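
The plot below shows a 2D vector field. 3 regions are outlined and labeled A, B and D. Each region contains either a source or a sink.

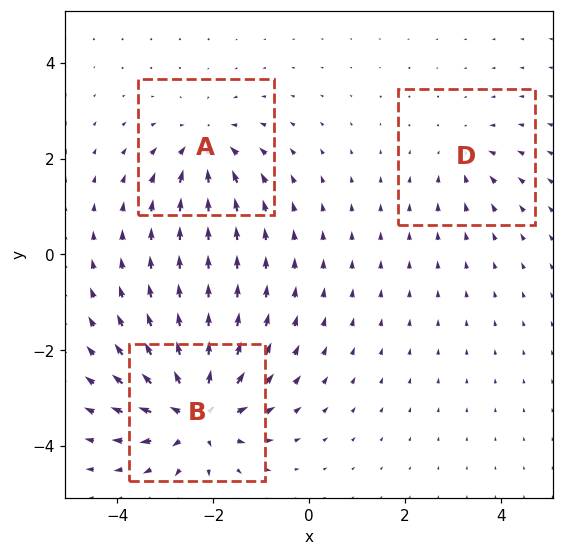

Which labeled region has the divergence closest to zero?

D

Divergence at each region's feature centre — A: about -4, B: about +6, D: about -2. Region D is closest to zero.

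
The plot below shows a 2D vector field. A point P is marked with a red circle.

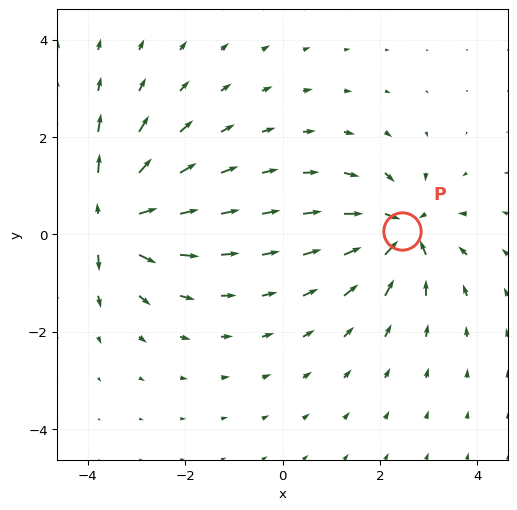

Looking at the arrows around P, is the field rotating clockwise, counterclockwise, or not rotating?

Near P at (2.5, 0.1) the arrows show no circulation. The curl there is ≈0.

not rotating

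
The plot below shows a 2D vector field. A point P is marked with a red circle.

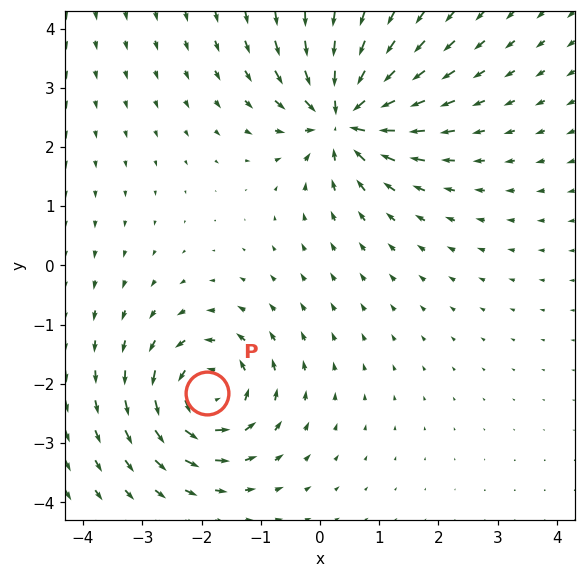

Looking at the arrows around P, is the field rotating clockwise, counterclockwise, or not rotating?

counterclockwise

Near P at (-1.9, -2.2) the arrows circulate counterclockwise. The curl (z-component) there is about +6; positive curl means counterclockwise rotation.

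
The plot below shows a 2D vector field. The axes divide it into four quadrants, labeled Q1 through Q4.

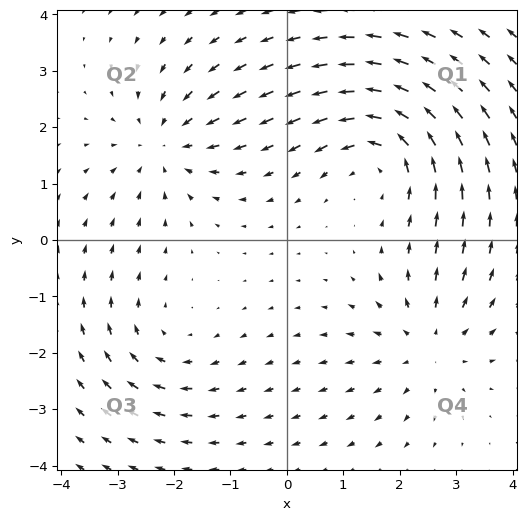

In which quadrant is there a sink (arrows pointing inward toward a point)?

Q2

The sink sits at approximately (-2.2, 1.7), which lies in quadrant Q2. The divergence there is about -3, negative as expected for a sink.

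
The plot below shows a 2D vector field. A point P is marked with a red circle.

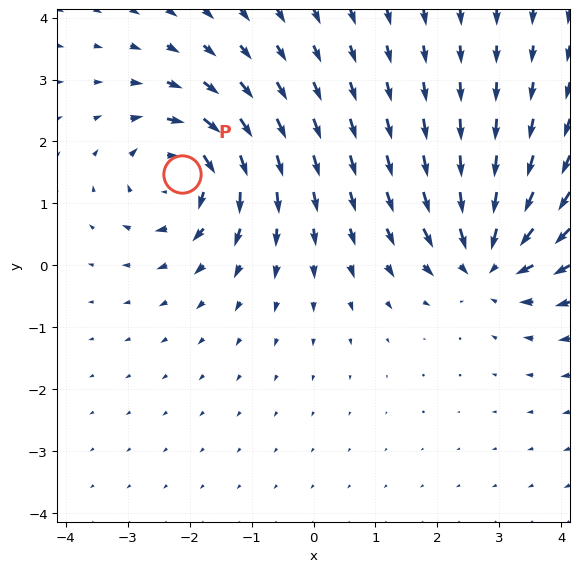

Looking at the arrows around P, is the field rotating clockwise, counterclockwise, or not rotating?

Near P at (-2.1, 1.5) the arrows circulate clockwise. The curl (z-component) there is about -6; negative curl means clockwise rotation.

clockwise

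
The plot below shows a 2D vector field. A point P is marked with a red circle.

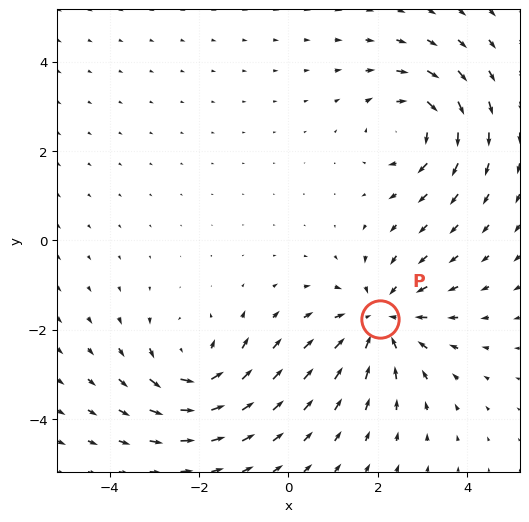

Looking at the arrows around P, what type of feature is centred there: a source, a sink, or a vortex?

At P (2.1, -1.8) the arrows converge inward. Divergence about -3, curl ≈0 — negative divergence with near-zero curl is a sink.

sink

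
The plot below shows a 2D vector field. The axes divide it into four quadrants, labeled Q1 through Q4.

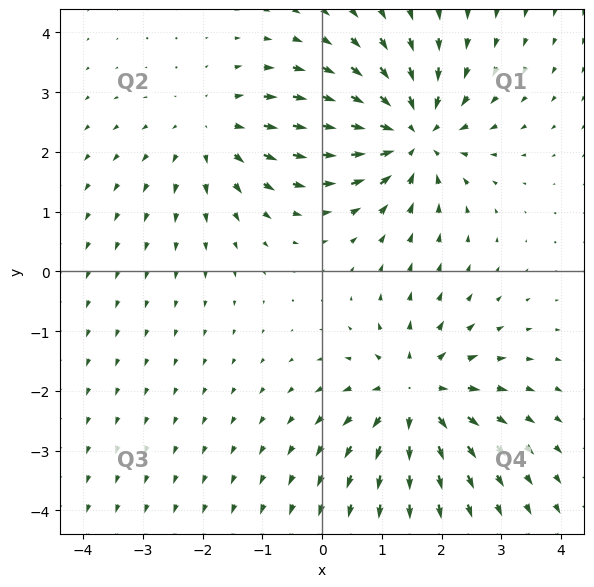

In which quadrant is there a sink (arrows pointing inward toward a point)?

Q1

The sink sits at approximately (1.5, 2.3), which lies in quadrant Q1. The divergence there is about -5, negative as expected for a sink.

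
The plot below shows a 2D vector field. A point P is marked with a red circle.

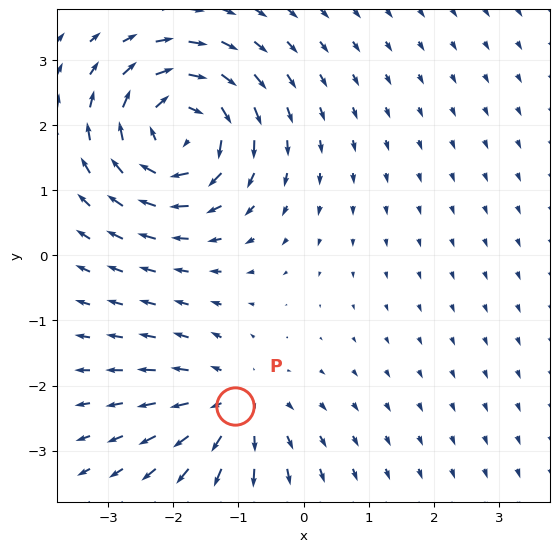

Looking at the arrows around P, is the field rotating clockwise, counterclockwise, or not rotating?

Near P at (-1.1, -2.3) the arrows show no circulation. The curl there is ≈0.

not rotating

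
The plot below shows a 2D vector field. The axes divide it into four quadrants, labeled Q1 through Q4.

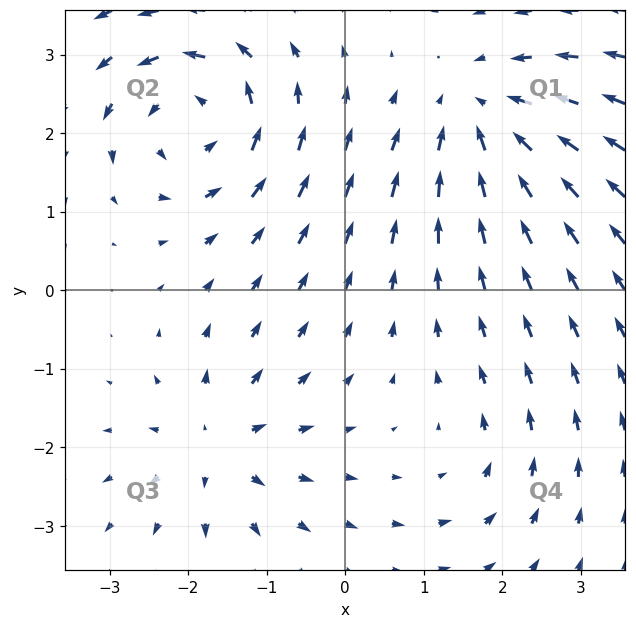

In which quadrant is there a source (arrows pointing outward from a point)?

Q3

The source sits at approximately (-1.6, -2.0), which lies in quadrant Q3. The divergence there is about +4, positive as expected for a source.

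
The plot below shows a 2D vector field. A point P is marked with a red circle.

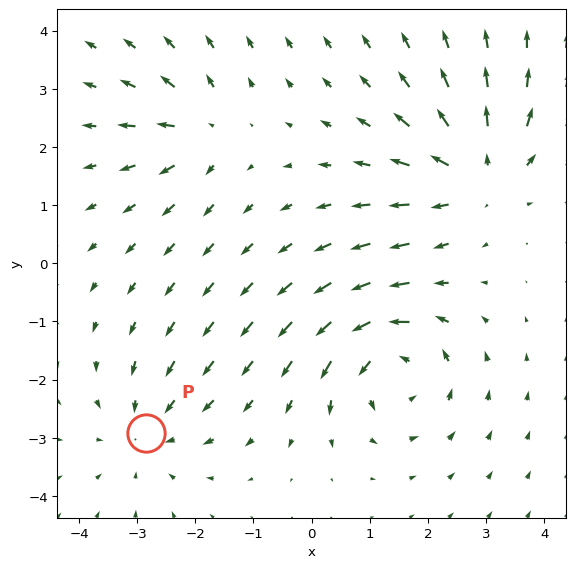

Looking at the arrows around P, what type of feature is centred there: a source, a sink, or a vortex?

sink

At P (-2.8, -2.9) the arrows converge inward. Divergence about -3, curl ≈0 — negative divergence with near-zero curl is a sink.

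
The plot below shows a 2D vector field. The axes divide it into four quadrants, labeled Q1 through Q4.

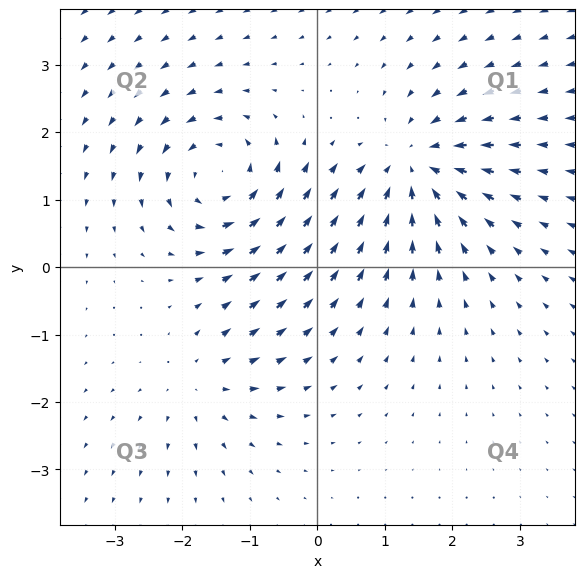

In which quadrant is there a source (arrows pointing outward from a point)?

Q3

The source sits at approximately (-1.7, -1.7), which lies in quadrant Q3. The divergence there is about +3, positive as expected for a source.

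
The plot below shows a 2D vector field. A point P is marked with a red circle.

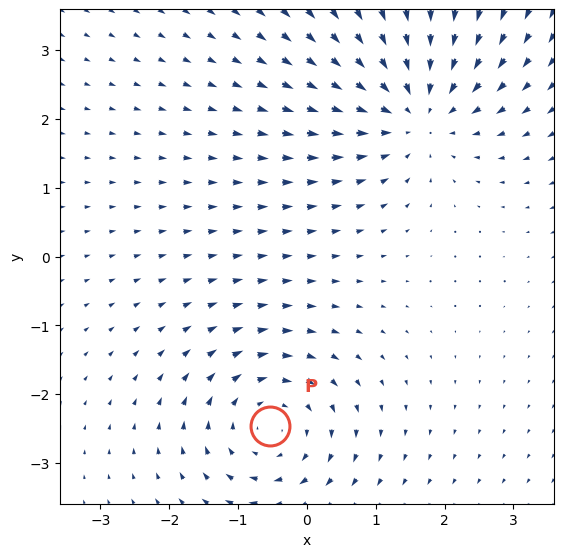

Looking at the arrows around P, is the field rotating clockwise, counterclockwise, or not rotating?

clockwise

Near P at (-0.5, -2.5) the arrows circulate clockwise. The curl (z-component) there is about -4; negative curl means clockwise rotation.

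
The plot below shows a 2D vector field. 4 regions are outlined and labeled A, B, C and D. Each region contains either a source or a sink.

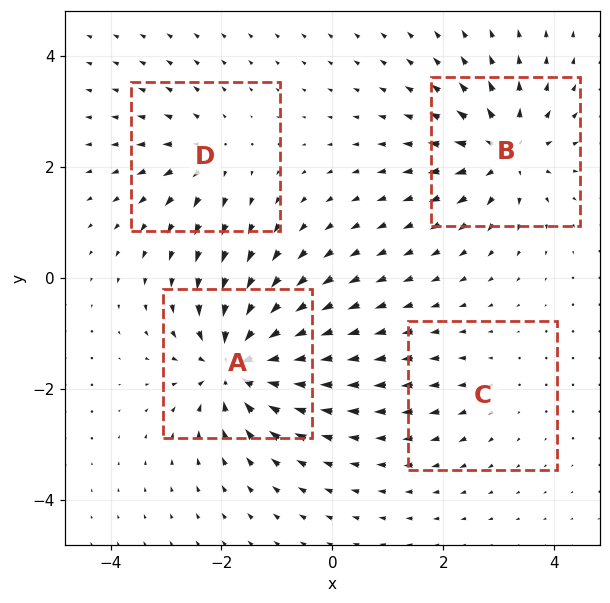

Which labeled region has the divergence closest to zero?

C

Divergence at each region's feature centre — A: about -9, B: about +7, C: about +2, D: about +4. Region C is closest to zero.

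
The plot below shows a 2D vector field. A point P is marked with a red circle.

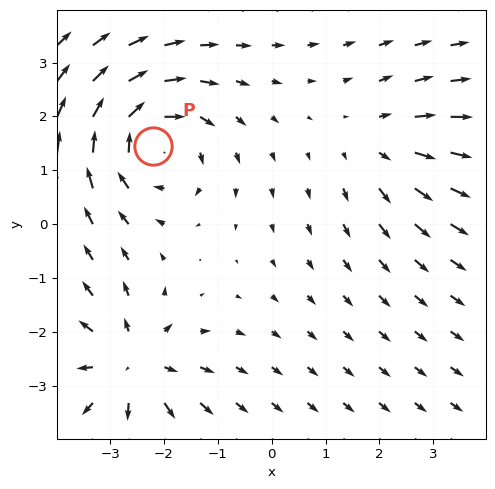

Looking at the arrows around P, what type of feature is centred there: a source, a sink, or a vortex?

vortex

At P (-2.2, 1.5) the arrows circulate clockwise. Divergence ≈0, curl about -5 — near-zero divergence with nonzero curl is a vortex.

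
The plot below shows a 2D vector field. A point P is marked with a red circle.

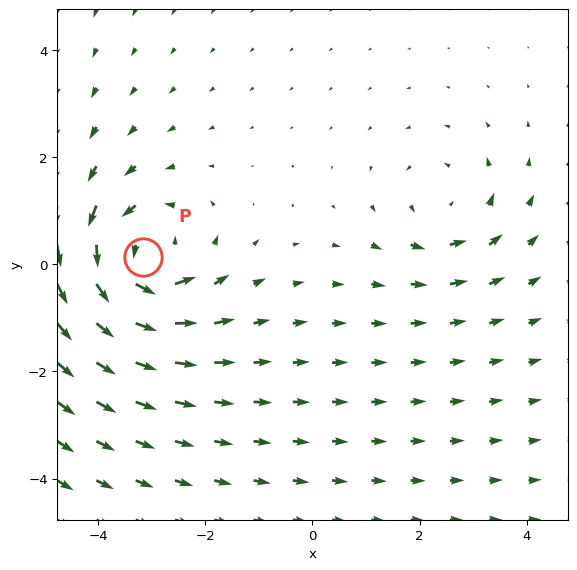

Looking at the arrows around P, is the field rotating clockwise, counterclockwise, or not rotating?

Near P at (-3.2, 0.1) the arrows circulate counterclockwise. The curl (z-component) there is about +5; positive curl means counterclockwise rotation.

counterclockwise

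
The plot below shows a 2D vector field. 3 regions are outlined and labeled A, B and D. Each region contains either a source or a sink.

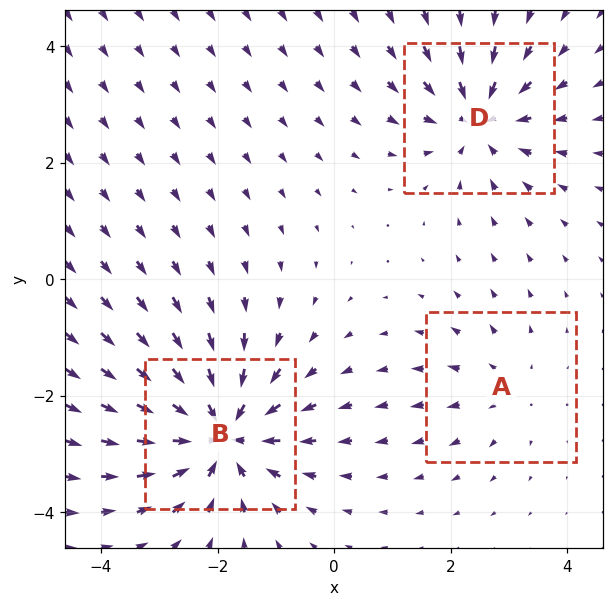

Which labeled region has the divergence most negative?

Divergence at each region's feature centre — A: about +2, B: about -5, D: about -4. Region B is most negative.

B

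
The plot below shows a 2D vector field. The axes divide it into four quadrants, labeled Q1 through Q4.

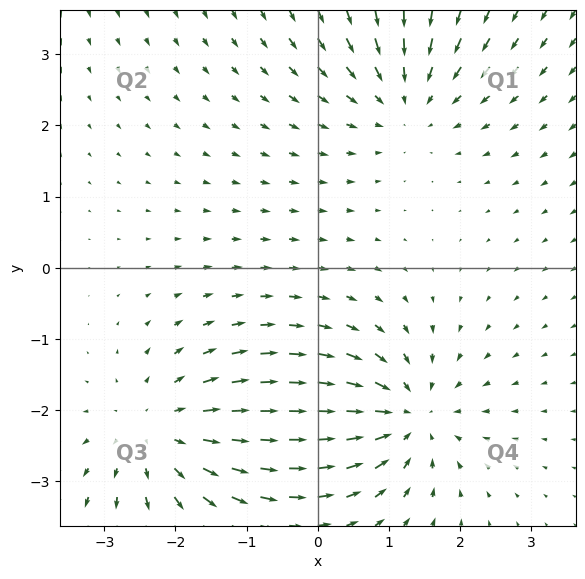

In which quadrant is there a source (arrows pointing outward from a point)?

Q3

The source sits at approximately (-2.2, -2.3), which lies in quadrant Q3. The divergence there is about +4, positive as expected for a source.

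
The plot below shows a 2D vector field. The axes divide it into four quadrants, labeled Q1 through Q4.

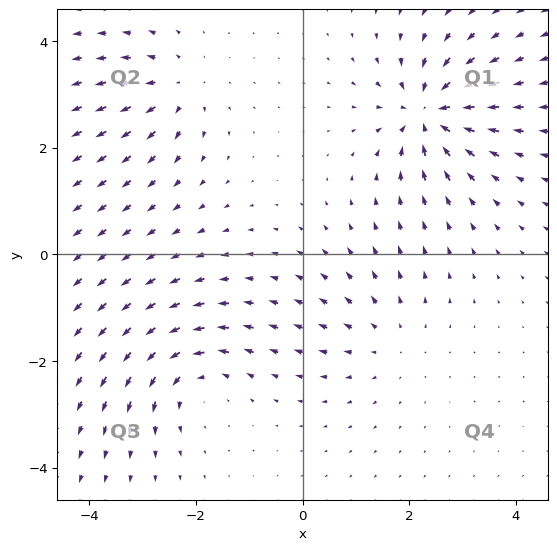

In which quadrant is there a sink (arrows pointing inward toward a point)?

Q1

The sink sits at approximately (2.4, 2.6), which lies in quadrant Q1. The divergence there is about -6, negative as expected for a sink.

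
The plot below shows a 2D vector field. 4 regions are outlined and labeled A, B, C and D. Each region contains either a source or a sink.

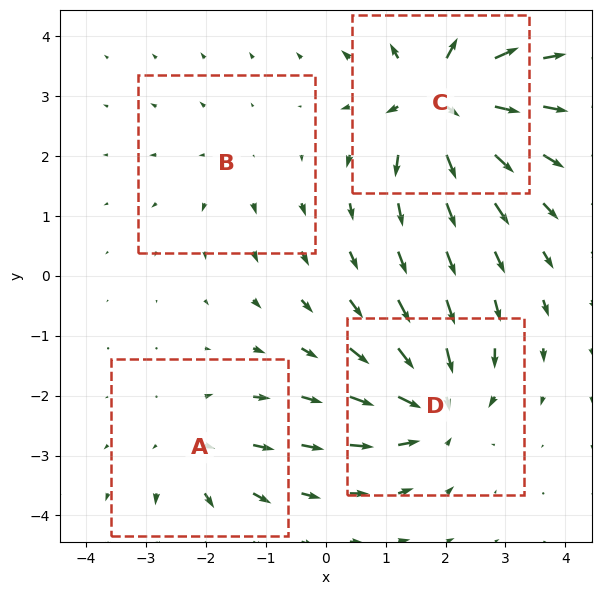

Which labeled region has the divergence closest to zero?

Divergence at each region's feature centre — A: about +4, B: about +2, C: about +8, D: about -6. Region B is closest to zero.

B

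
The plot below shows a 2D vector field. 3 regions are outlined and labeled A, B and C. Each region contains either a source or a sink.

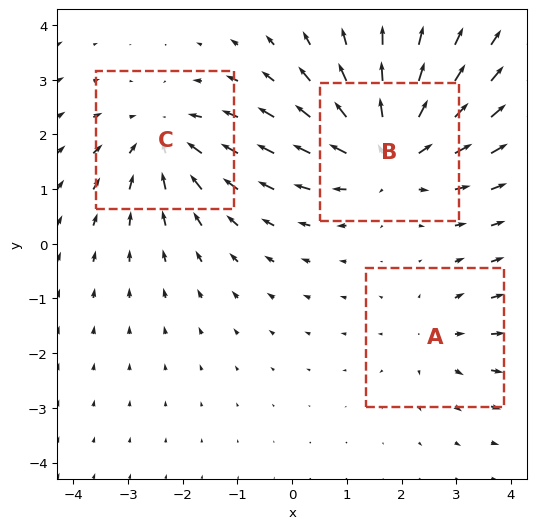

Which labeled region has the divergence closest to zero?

Divergence at each region's feature centre — A: about +2, B: about +4, C: about -3. Region A is closest to zero.

A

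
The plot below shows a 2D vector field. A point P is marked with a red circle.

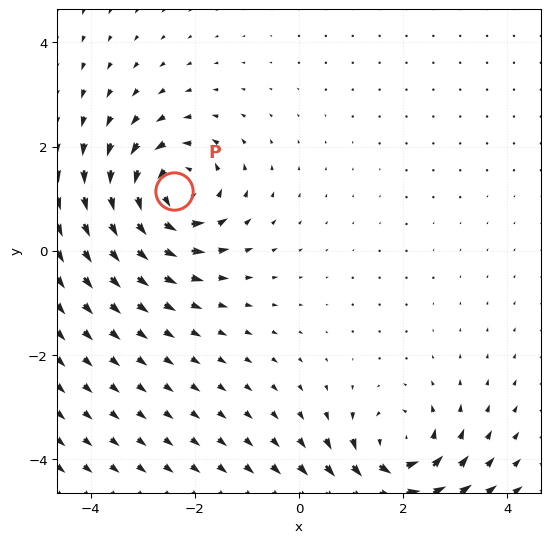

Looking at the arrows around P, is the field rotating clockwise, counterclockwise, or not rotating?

Near P at (-2.4, 1.1) the arrows circulate counterclockwise. The curl (z-component) there is about +5; positive curl means counterclockwise rotation.

counterclockwise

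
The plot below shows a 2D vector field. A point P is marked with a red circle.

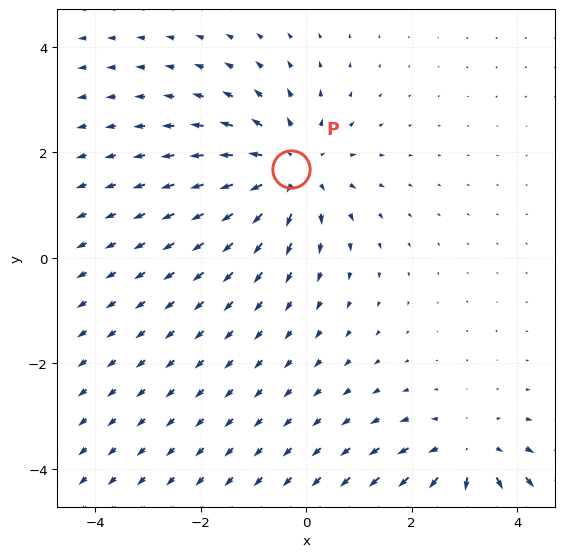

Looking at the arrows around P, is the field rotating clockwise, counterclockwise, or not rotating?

Near P at (-0.3, 1.7) the arrows show no circulation. The curl there is ≈0.

not rotating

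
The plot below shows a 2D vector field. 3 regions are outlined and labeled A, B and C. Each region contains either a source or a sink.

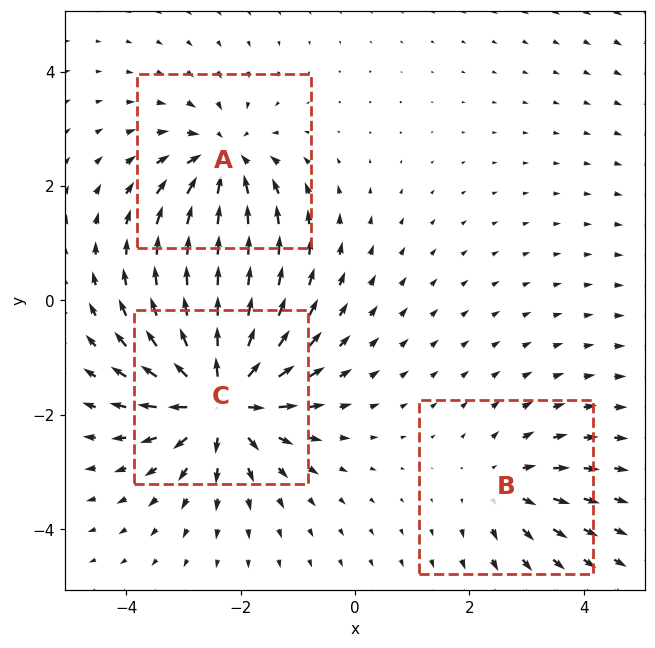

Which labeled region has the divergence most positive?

C

Divergence at each region's feature centre — A: about -4, B: about +2, C: about +6. Region C is most positive.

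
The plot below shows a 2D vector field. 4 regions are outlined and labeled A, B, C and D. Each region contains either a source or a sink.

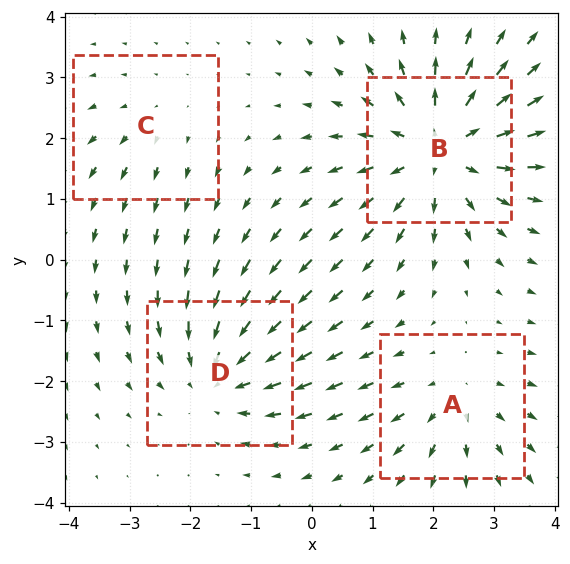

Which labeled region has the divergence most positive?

Divergence at each region's feature centre — A: about +3, B: about +6, C: about +2, D: about -4. Region B is most positive.

B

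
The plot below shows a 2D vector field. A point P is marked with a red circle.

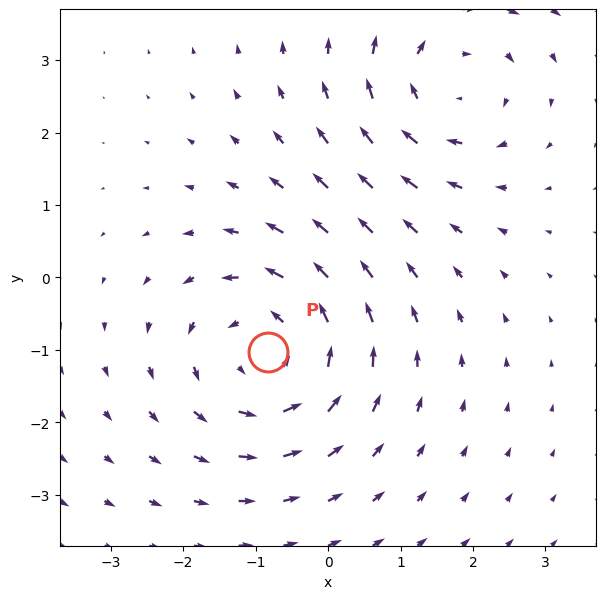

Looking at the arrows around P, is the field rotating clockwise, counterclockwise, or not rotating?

counterclockwise

Near P at (-0.8, -1.0) the arrows circulate counterclockwise. The curl (z-component) there is about +3; positive curl means counterclockwise rotation.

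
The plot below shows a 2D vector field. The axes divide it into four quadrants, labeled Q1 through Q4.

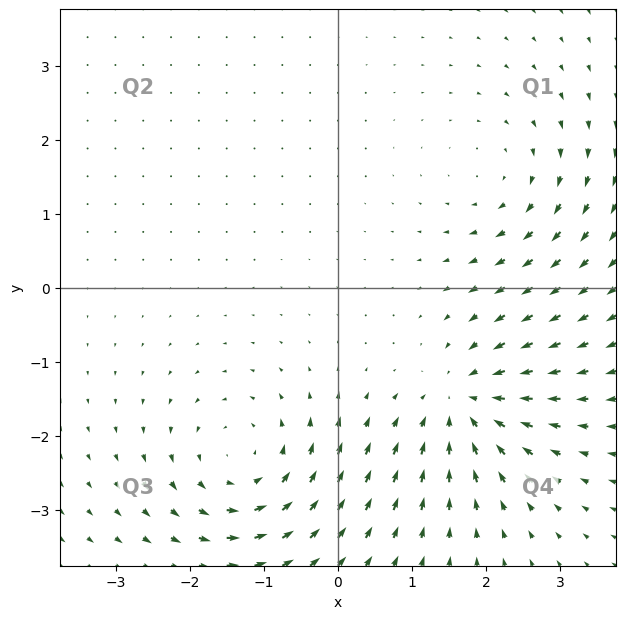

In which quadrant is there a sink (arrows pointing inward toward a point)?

Q4

The sink sits at approximately (1.7, -1.6), which lies in quadrant Q4. The divergence there is about -6, negative as expected for a sink.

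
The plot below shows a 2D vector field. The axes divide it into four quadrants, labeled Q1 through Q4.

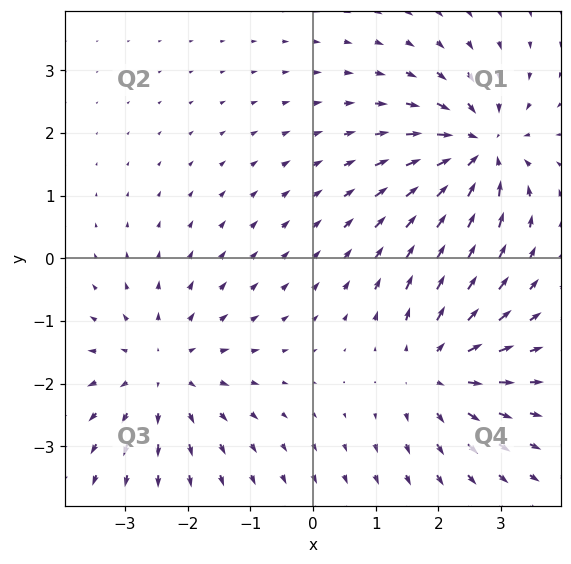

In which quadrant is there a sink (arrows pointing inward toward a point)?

The sink sits at approximately (2.7, 1.7), which lies in quadrant Q1. The divergence there is about -6, negative as expected for a sink.

Q1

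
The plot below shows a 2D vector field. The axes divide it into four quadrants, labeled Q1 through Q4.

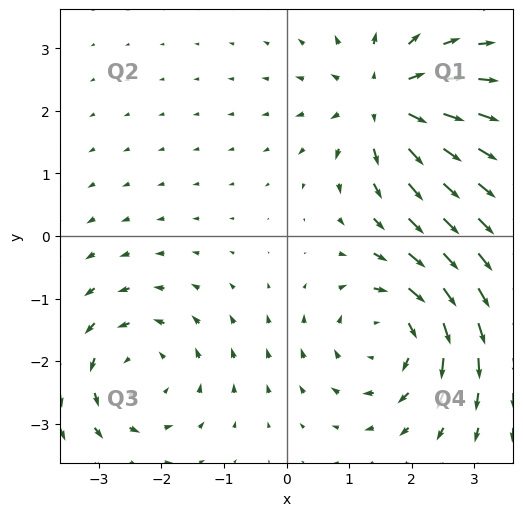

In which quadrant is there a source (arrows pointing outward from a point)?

The source sits at approximately (1.6, 2.1), which lies in quadrant Q1. The divergence there is about +5, positive as expected for a source.

Q1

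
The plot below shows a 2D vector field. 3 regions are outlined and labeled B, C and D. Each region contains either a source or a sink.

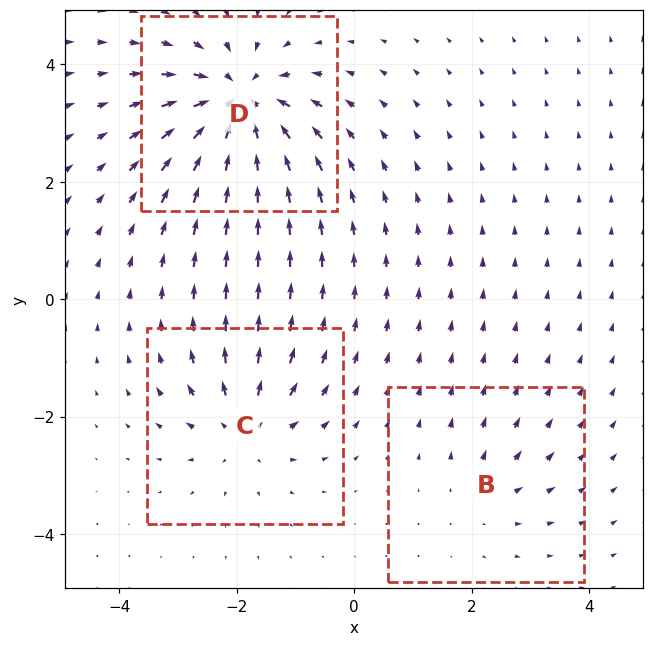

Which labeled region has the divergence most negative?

Divergence at each region's feature centre — B: about +2, C: about +4, D: about -6. Region D is most negative.

D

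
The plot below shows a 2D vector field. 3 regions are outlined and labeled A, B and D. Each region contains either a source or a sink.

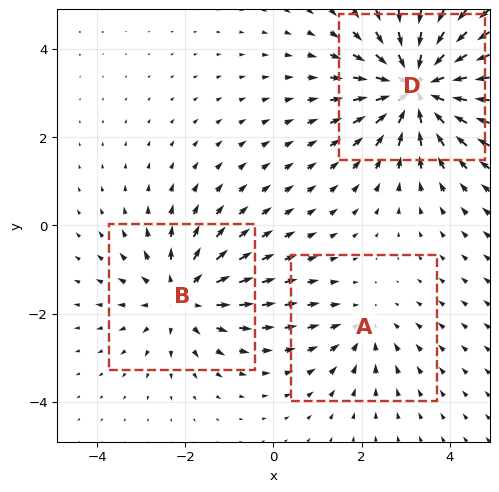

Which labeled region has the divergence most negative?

Divergence at each region's feature centre — A: about -2, B: about +3, D: about -5. Region D is most negative.

D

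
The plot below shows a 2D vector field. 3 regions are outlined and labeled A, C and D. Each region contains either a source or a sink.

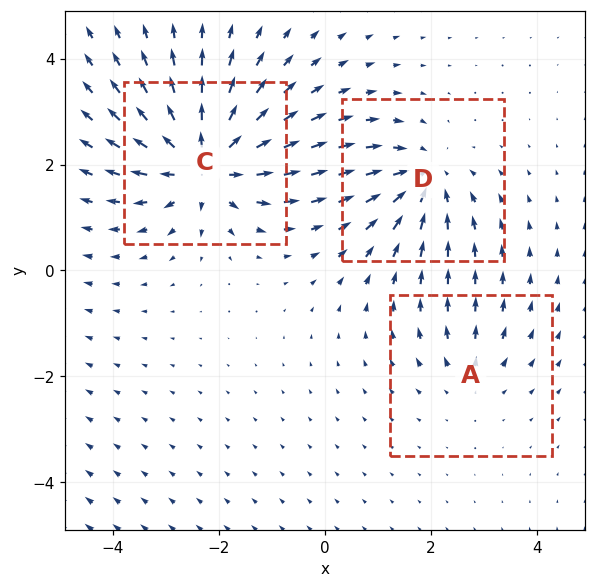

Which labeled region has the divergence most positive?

Divergence at each region's feature centre — A: about +2, C: about +6, D: about -4. Region C is most positive.

C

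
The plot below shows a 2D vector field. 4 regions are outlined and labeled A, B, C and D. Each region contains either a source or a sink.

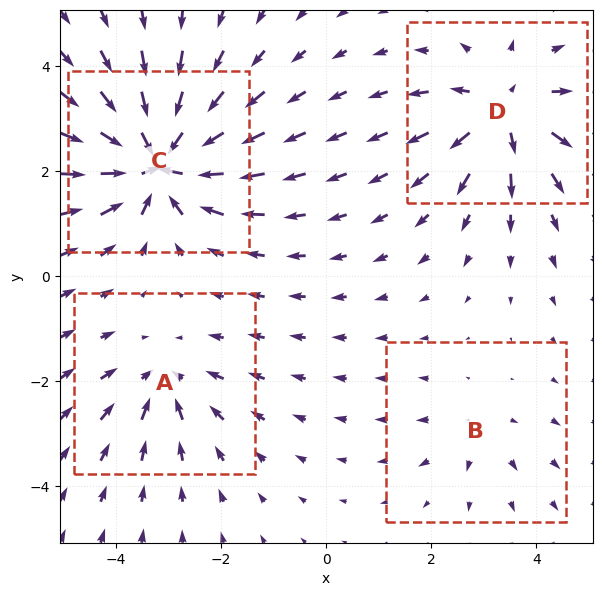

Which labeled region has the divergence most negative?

C

Divergence at each region's feature centre — A: about -4, B: about +2, C: about -9, D: about +6. Region C is most negative.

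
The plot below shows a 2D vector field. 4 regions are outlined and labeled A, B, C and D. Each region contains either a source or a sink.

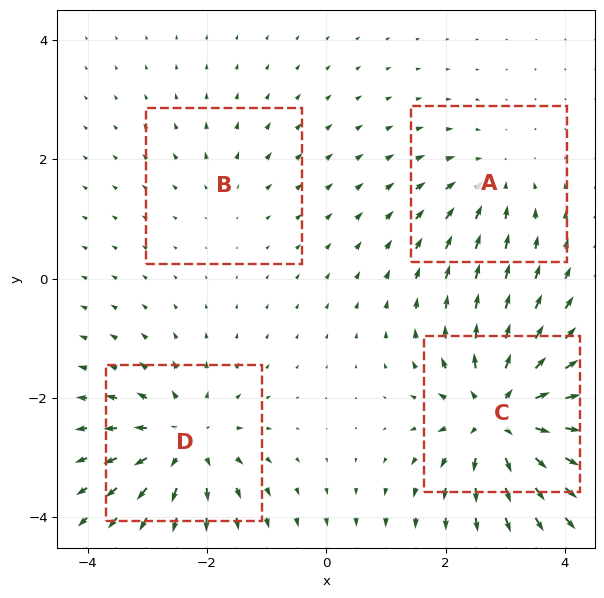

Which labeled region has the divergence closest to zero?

B

Divergence at each region's feature centre — A: about -4, B: about +2, C: about +8, D: about +6. Region B is closest to zero.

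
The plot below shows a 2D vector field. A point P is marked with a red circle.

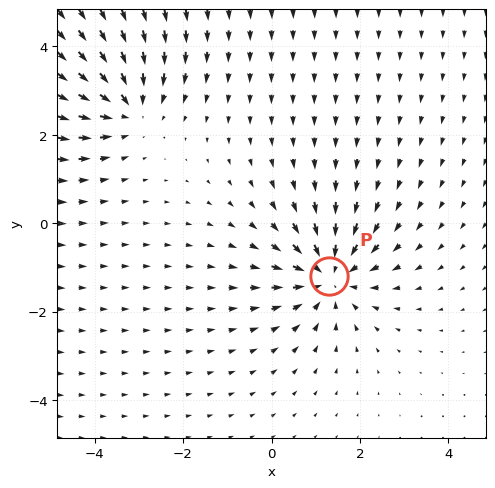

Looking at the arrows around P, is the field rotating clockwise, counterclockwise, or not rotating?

not rotating

Near P at (1.3, -1.2) the arrows show no circulation. The curl there is ≈0.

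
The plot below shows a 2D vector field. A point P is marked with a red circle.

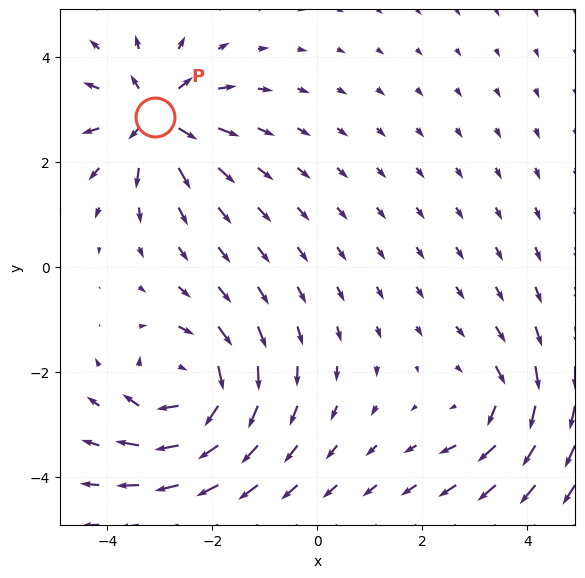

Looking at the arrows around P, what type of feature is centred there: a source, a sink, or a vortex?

At P (-3.1, 2.9) the arrows spread outward. Divergence about +5, curl ≈0 — positive divergence with near-zero curl is a source.

source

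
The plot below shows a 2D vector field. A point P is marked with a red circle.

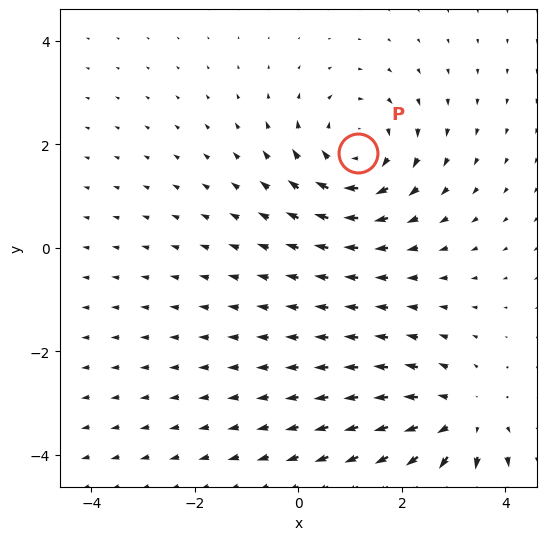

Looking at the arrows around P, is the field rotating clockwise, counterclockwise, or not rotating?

clockwise

Near P at (1.1, 1.8) the arrows circulate clockwise. The curl (z-component) there is about -4; negative curl means clockwise rotation.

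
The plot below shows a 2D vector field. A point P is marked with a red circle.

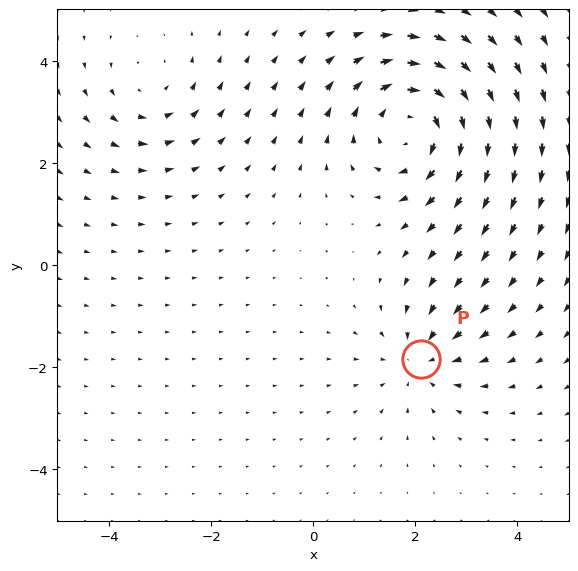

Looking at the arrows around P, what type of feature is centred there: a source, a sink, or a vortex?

At P (2.1, -1.8) the arrows converge inward. Divergence about -3, curl ≈0 — negative divergence with near-zero curl is a sink.

sink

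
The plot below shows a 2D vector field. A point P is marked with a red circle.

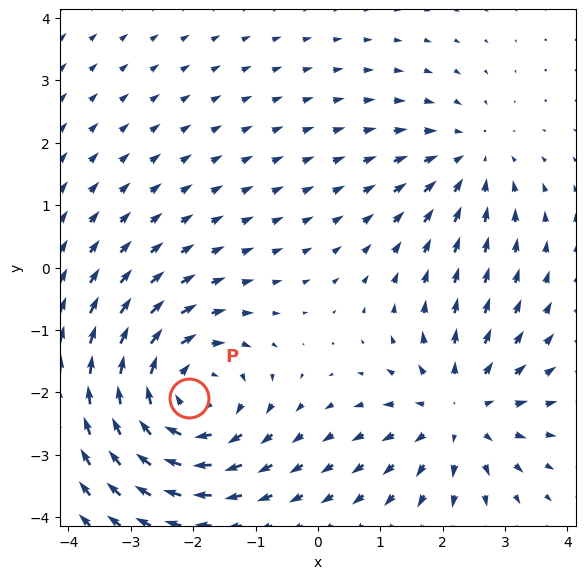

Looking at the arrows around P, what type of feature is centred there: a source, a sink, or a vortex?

vortex

At P (-2.1, -2.1) the arrows circulate clockwise. Divergence ≈0, curl about -4 — near-zero divergence with nonzero curl is a vortex.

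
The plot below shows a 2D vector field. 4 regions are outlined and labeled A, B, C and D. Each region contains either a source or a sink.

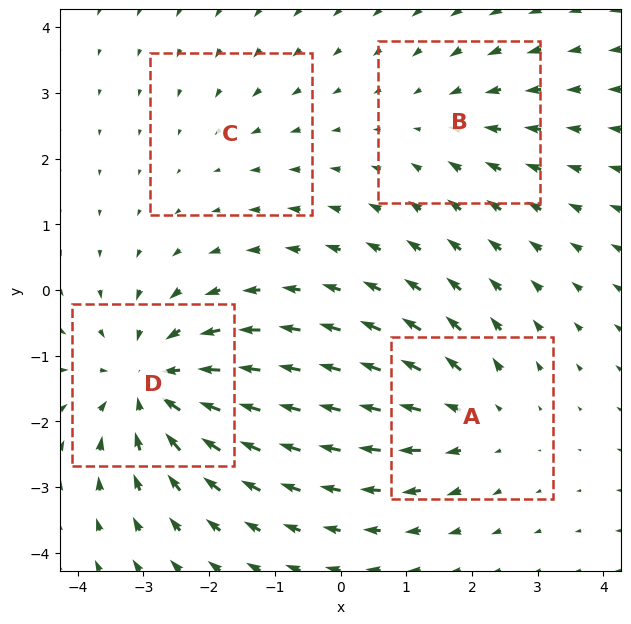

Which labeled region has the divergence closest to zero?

C

Divergence at each region's feature centre — A: about +4, B: about -3, C: about -2, D: about -6. Region C is closest to zero.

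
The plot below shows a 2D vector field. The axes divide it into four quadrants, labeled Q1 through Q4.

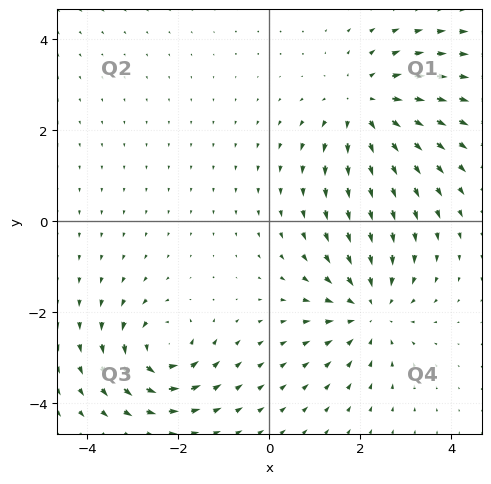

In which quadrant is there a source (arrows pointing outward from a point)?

Q1

The source sits at approximately (2.1, 2.5), which lies in quadrant Q1. The divergence there is about +4, positive as expected for a source.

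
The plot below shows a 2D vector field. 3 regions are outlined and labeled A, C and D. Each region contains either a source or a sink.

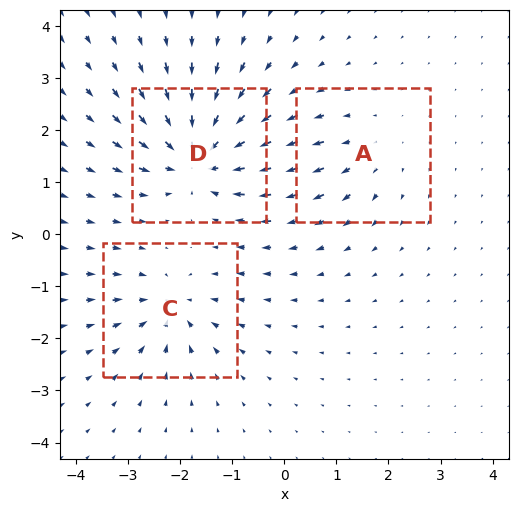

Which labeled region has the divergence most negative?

D

Divergence at each region's feature centre — A: about +2, C: about -4, D: about -6. Region D is most negative.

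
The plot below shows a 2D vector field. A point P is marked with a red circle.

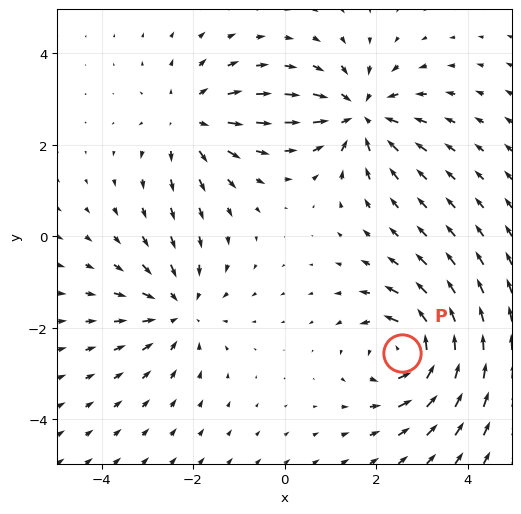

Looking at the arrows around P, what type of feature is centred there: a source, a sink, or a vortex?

At P (2.6, -2.6) the arrows circulate counterclockwise. Divergence ≈0, curl about +6 — near-zero divergence with nonzero curl is a vortex.

vortex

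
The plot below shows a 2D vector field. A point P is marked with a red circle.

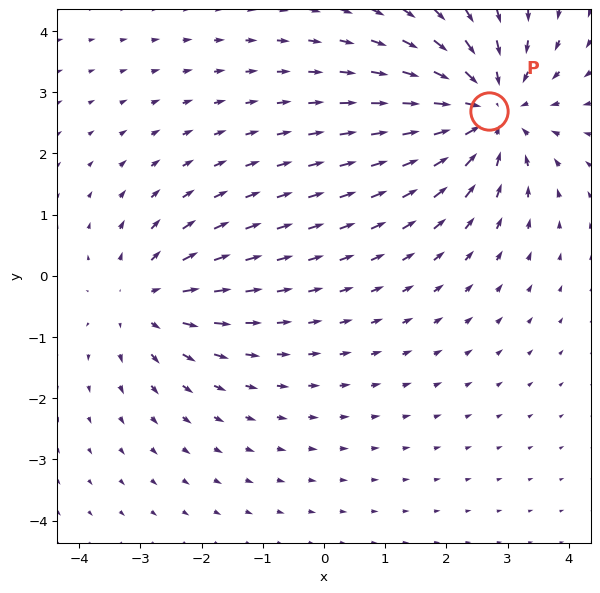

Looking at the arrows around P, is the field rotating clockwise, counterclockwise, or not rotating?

Near P at (2.7, 2.7) the arrows show no circulation. The curl there is ≈0.

not rotating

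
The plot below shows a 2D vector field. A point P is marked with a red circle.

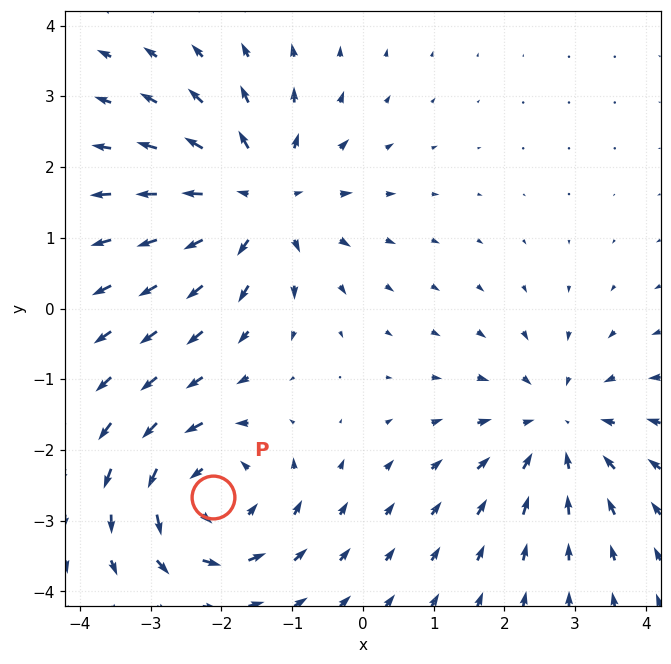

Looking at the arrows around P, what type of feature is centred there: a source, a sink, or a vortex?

At P (-2.1, -2.7) the arrows circulate counterclockwise. Divergence ≈0, curl about +5 — near-zero divergence with nonzero curl is a vortex.

vortex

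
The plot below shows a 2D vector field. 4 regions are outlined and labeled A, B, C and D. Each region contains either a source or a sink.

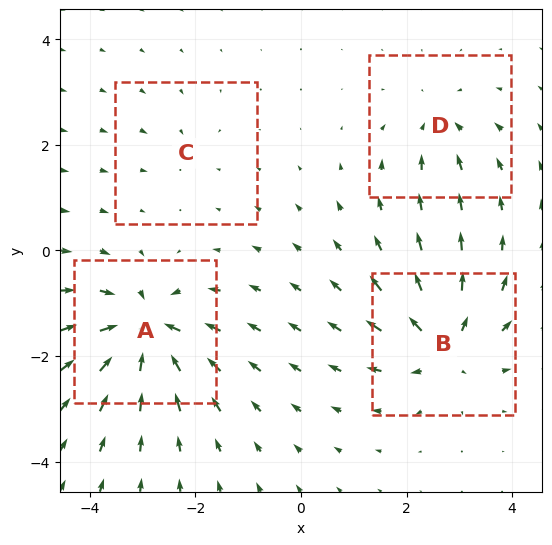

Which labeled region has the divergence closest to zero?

C

Divergence at each region's feature centre — A: about -8, B: about +7, C: about -2, D: about -4. Region C is closest to zero.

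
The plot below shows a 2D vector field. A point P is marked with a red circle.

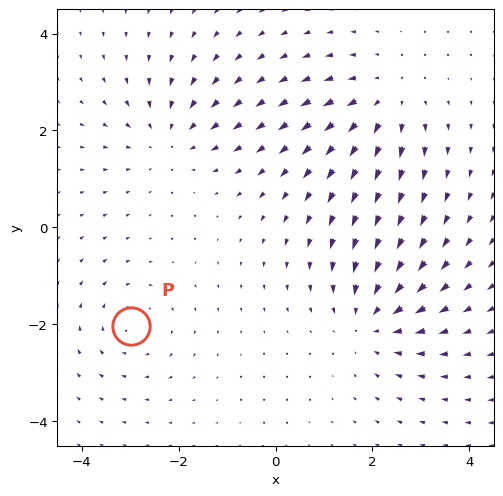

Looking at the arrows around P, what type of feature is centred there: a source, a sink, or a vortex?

At P (-3.0, -2.0) the arrows circulate clockwise. Divergence ≈0, curl about -3 — near-zero divergence with nonzero curl is a vortex.

vortex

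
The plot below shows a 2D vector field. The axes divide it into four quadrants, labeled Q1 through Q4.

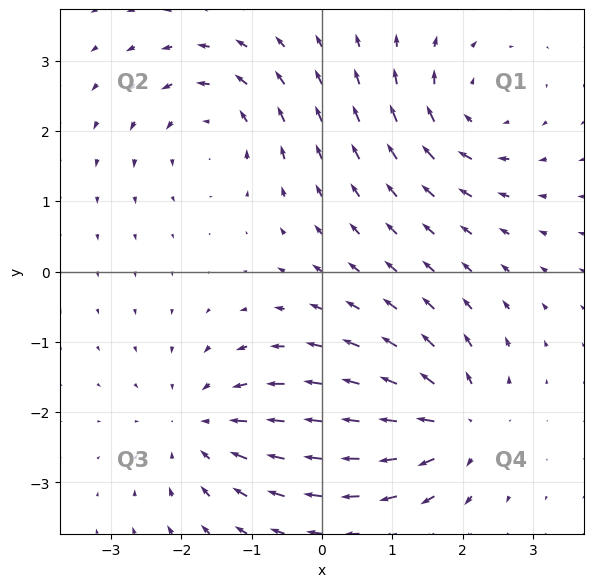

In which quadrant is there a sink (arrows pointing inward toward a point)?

The sink sits at approximately (-1.7, -2.2), which lies in quadrant Q3. The divergence there is about -4, negative as expected for a sink.

Q3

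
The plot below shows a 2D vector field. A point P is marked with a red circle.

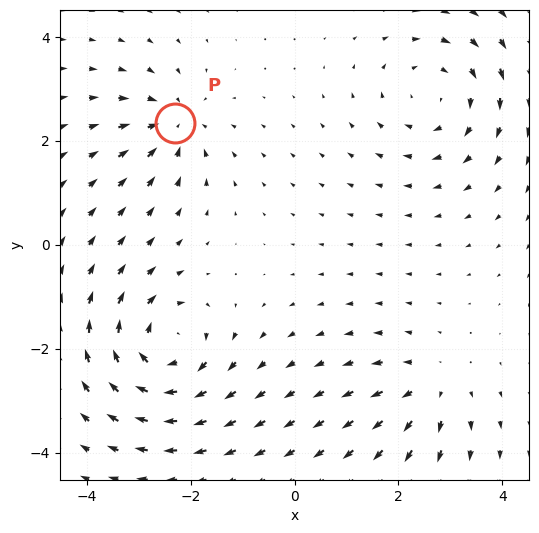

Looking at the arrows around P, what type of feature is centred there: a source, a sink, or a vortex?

sink

At P (-2.3, 2.3) the arrows converge inward. Divergence about -4, curl ≈0 — negative divergence with near-zero curl is a sink.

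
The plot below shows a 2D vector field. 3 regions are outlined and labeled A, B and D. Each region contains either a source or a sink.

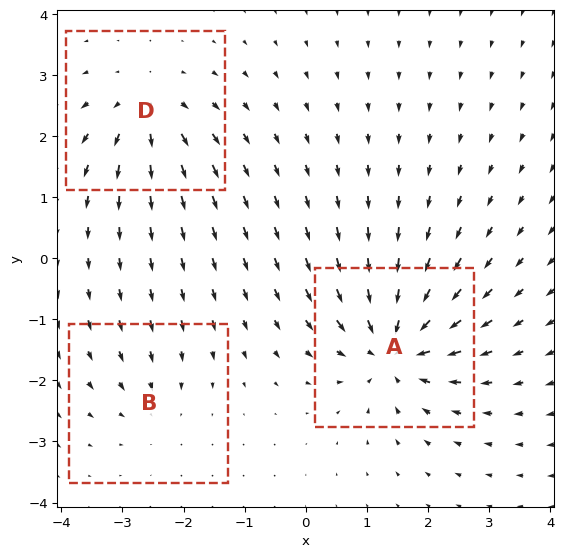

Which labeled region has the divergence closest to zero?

B

Divergence at each region's feature centre — A: about -6, B: about -2, D: about +4. Region B is closest to zero.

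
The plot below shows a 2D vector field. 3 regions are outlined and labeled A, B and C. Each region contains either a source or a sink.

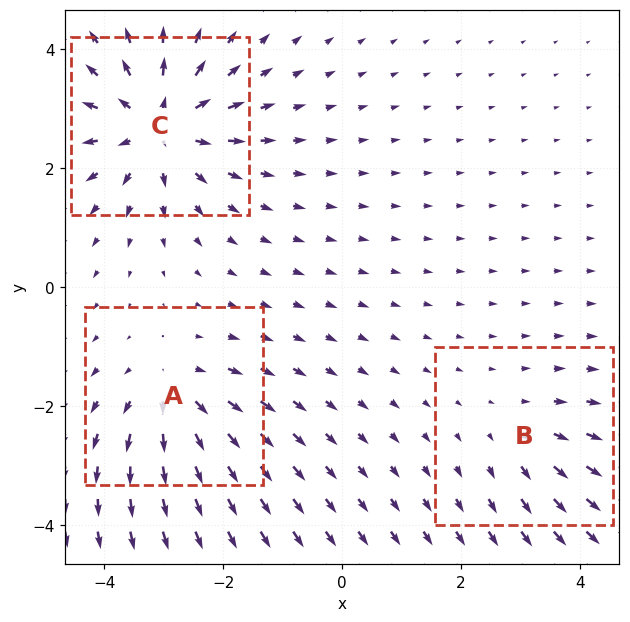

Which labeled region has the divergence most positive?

C

Divergence at each region's feature centre — A: about +4, B: about +2, C: about +6. Region C is most positive.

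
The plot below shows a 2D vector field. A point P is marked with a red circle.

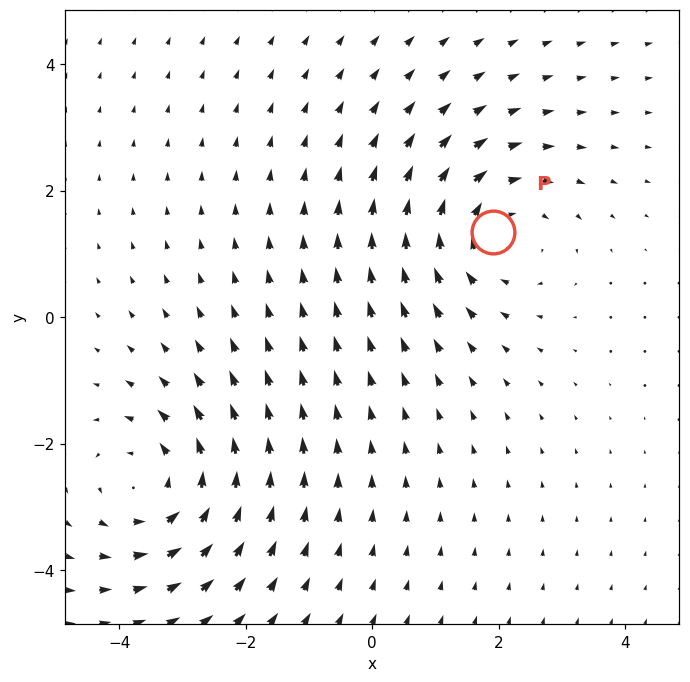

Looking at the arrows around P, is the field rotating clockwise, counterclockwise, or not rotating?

clockwise

Near P at (1.9, 1.3) the arrows circulate clockwise. The curl (z-component) there is about -3; negative curl means clockwise rotation.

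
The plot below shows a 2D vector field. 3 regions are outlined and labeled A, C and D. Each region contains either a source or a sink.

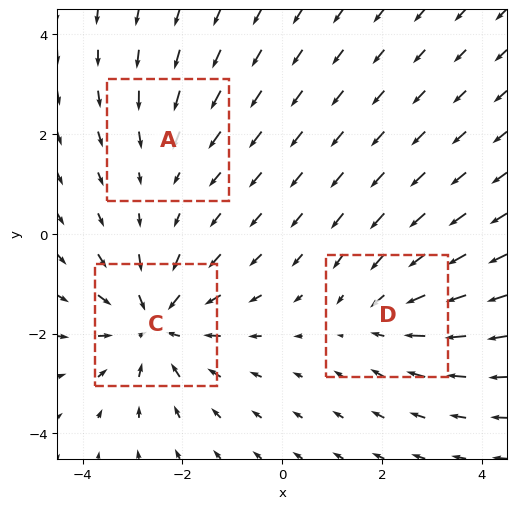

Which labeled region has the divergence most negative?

Divergence at each region's feature centre — A: about -2, C: about -5, D: about -3. Region C is most negative.

C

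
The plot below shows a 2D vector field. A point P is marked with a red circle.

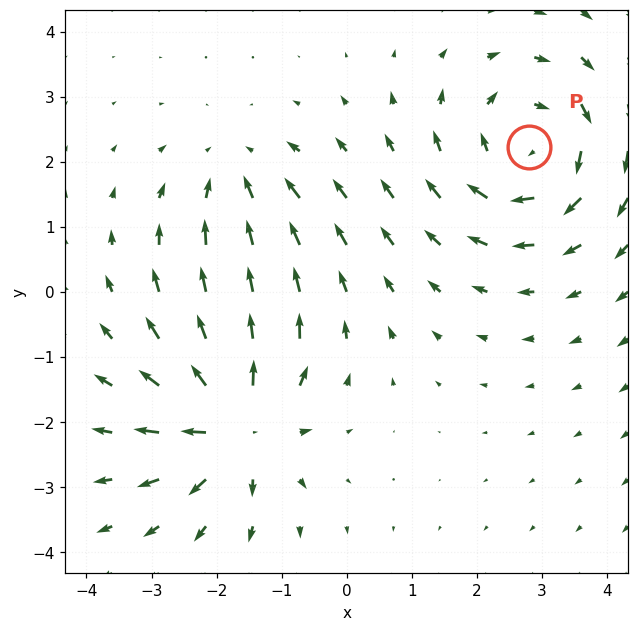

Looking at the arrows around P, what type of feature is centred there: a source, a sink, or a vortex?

At P (2.8, 2.2) the arrows circulate clockwise. Divergence ≈0, curl about -5 — near-zero divergence with nonzero curl is a vortex.

vortex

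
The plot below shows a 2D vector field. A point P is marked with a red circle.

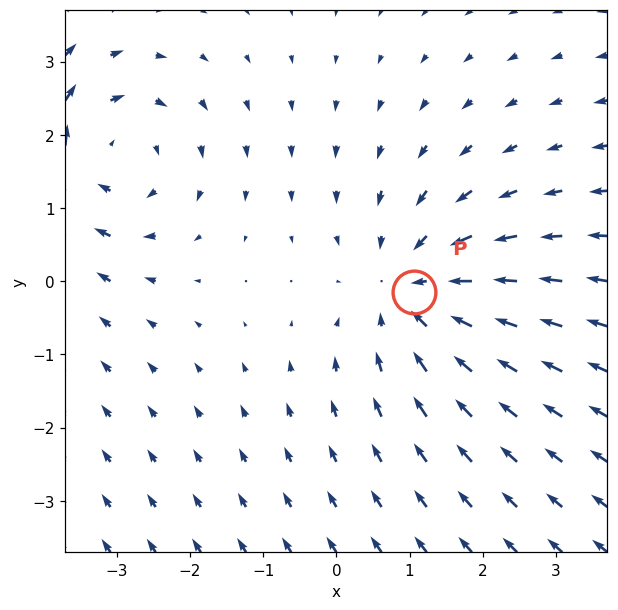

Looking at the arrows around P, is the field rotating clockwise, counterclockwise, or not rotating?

not rotating

Near P at (1.1, -0.1) the arrows show no circulation. The curl there is ≈0.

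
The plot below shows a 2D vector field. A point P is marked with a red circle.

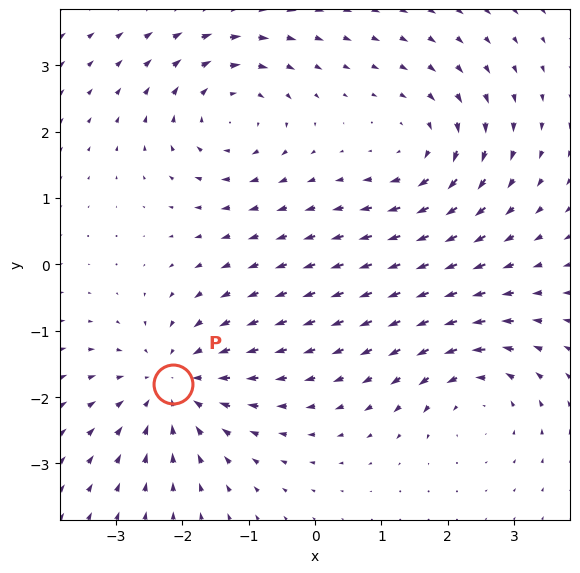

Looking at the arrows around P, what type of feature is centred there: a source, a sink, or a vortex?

sink

At P (-2.1, -1.8) the arrows converge inward. Divergence about -5, curl ≈0 — negative divergence with near-zero curl is a sink.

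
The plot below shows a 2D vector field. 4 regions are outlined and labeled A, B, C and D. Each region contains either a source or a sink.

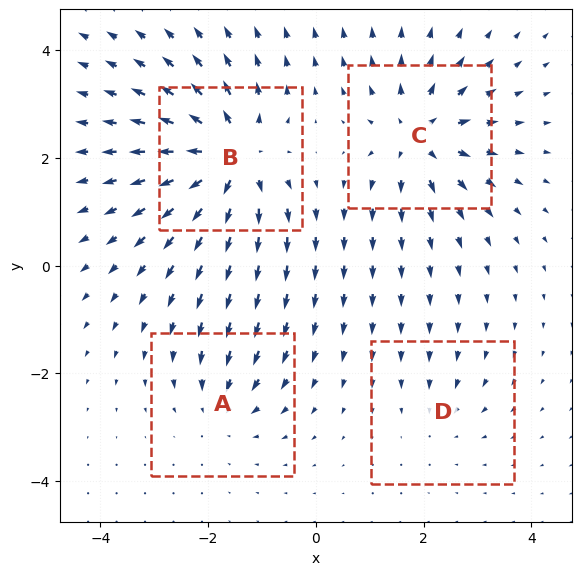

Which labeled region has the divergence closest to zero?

Divergence at each region's feature centre — A: about -4, B: about +8, C: about +6, D: about -2. Region D is closest to zero.

D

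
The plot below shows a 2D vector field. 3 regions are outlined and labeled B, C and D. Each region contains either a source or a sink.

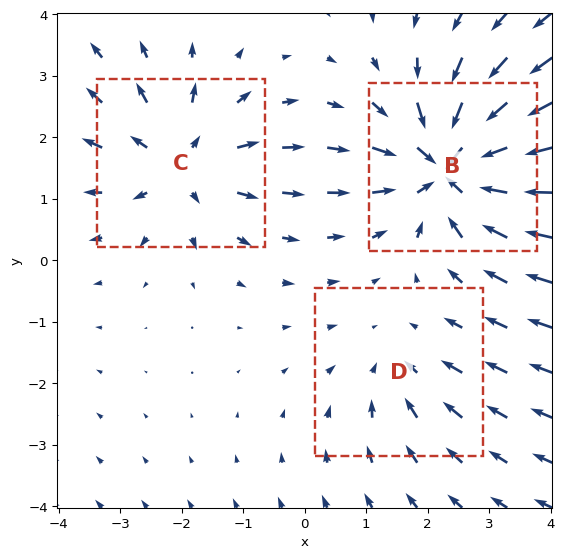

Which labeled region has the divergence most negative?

Divergence at each region's feature centre — B: about -5, C: about +4, D: about -2. Region B is most negative.

B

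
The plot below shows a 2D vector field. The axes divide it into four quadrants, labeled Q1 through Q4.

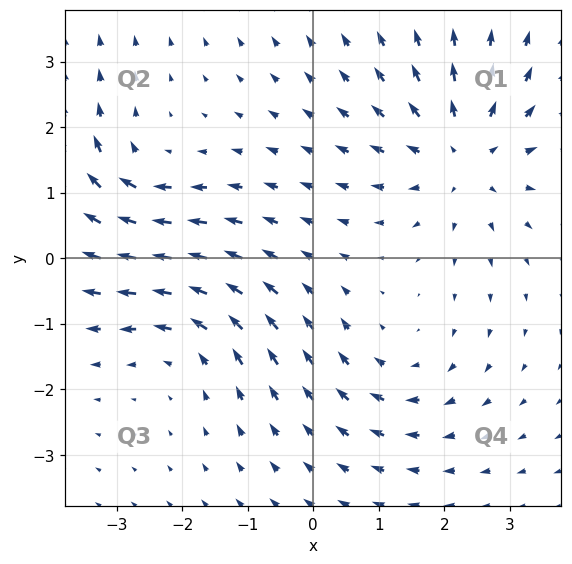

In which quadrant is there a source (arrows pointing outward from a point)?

Q1

The source sits at approximately (2.3, 1.6), which lies in quadrant Q1. The divergence there is about +4, positive as expected for a source.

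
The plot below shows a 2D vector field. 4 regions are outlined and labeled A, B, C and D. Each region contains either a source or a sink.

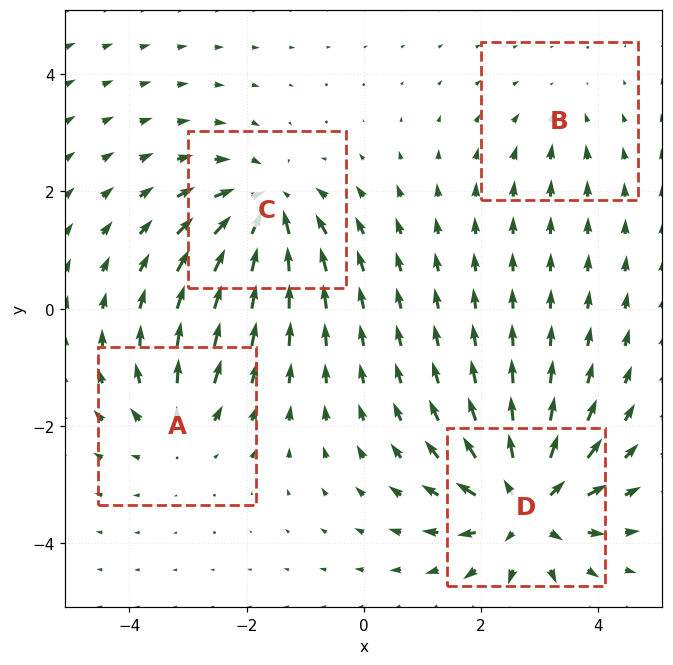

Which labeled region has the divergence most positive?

Divergence at each region's feature centre — A: about +4, B: about -2, C: about -6, D: about +7. Region D is most positive.

D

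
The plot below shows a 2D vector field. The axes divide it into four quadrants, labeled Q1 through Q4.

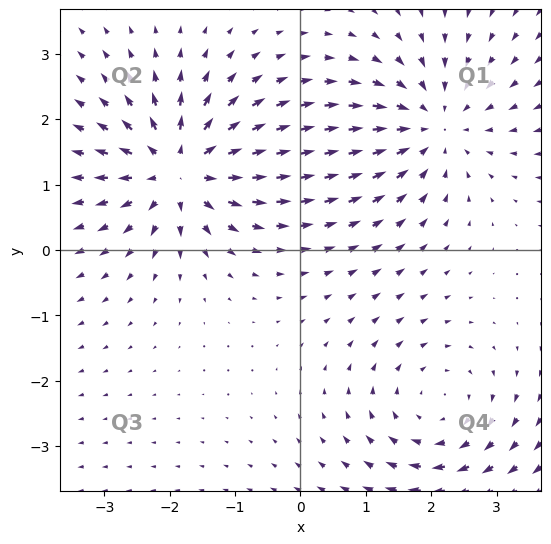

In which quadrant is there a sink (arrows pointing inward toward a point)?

The sink sits at approximately (2.0, 1.9), which lies in quadrant Q1. The divergence there is about -3, negative as expected for a sink.

Q1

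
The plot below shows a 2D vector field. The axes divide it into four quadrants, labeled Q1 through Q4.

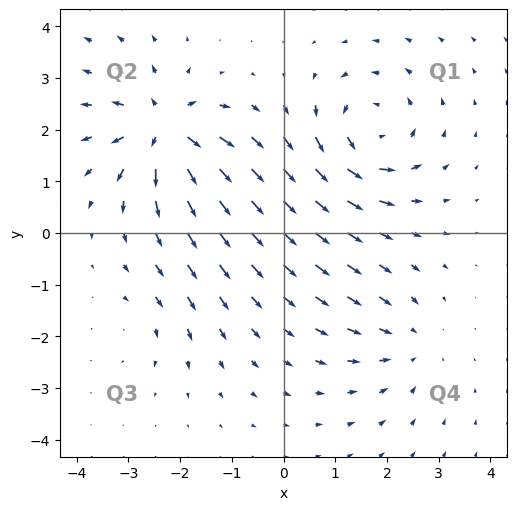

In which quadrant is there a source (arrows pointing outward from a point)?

Q2

The source sits at approximately (-2.3, 2.0), which lies in quadrant Q2. The divergence there is about +7, positive as expected for a source.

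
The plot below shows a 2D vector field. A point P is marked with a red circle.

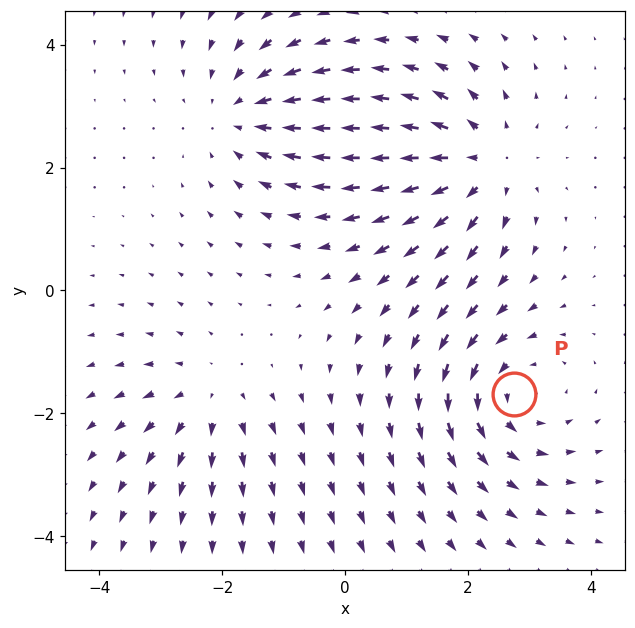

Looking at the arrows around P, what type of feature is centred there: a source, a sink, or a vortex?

vortex

At P (2.7, -1.7) the arrows circulate counterclockwise. Divergence ≈0, curl about +4 — near-zero divergence with nonzero curl is a vortex.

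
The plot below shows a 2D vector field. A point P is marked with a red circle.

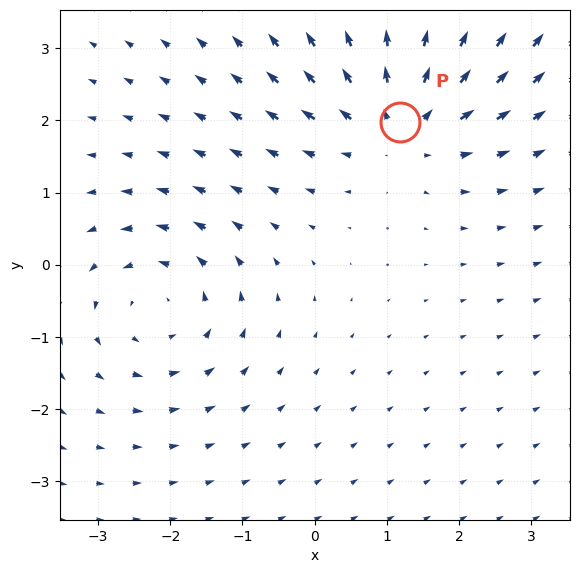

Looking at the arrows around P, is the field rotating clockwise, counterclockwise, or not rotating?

Near P at (1.2, 2.0) the arrows show no circulation. The curl there is ≈0.

not rotating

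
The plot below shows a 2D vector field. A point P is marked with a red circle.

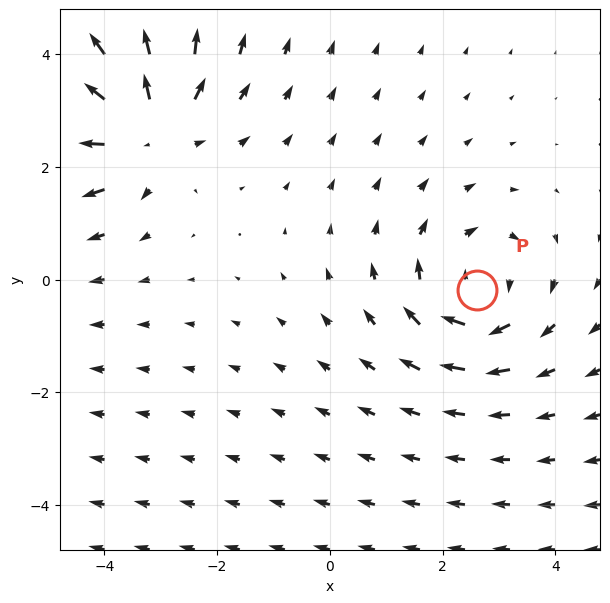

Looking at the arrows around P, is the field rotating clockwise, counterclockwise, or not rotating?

Near P at (2.6, -0.2) the arrows circulate clockwise. The curl (z-component) there is about -3; negative curl means clockwise rotation.

clockwise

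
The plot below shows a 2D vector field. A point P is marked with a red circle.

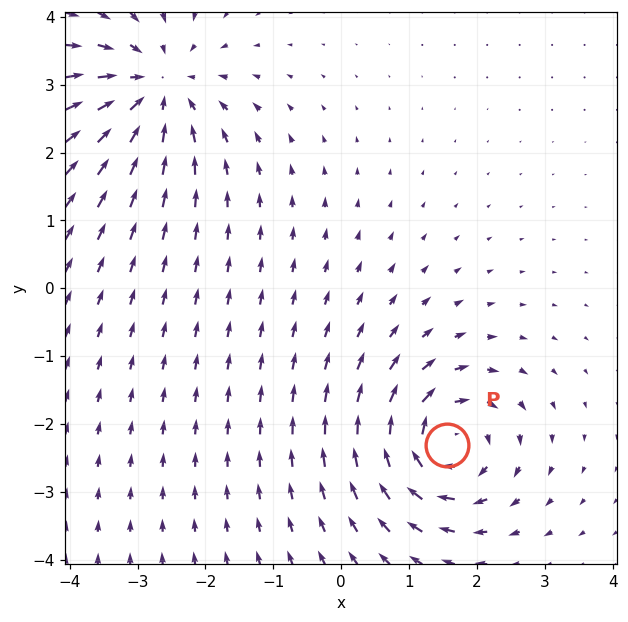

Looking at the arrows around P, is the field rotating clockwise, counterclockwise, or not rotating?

clockwise

Near P at (1.6, -2.3) the arrows circulate clockwise. The curl (z-component) there is about -7; negative curl means clockwise rotation.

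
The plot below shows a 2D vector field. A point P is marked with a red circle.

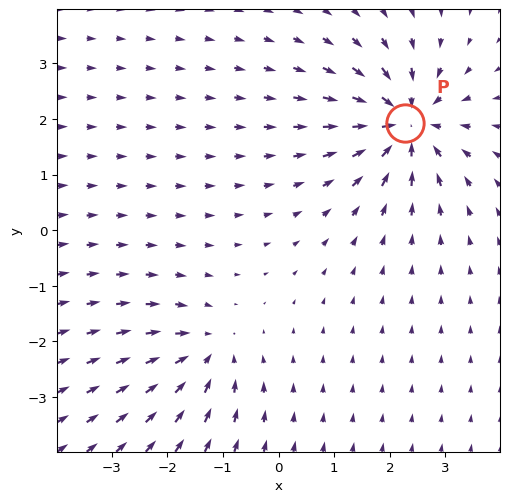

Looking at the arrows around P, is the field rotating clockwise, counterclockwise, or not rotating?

not rotating

Near P at (2.3, 1.9) the arrows show no circulation. The curl there is ≈0.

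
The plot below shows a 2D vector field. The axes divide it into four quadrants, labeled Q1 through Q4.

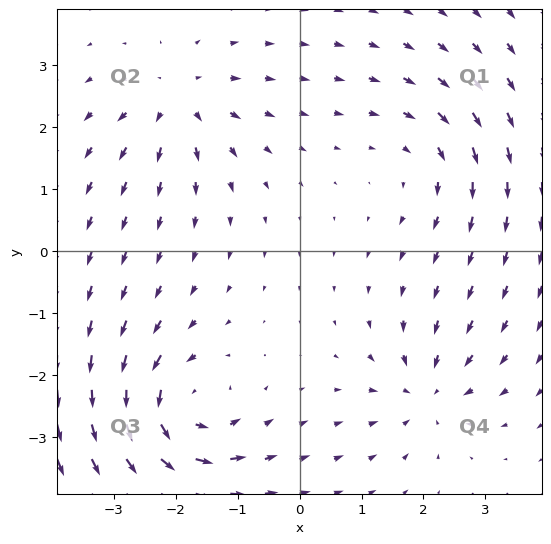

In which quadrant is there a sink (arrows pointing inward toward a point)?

Q4

The sink sits at approximately (2.1, -2.3), which lies in quadrant Q4. The divergence there is about -4, negative as expected for a sink.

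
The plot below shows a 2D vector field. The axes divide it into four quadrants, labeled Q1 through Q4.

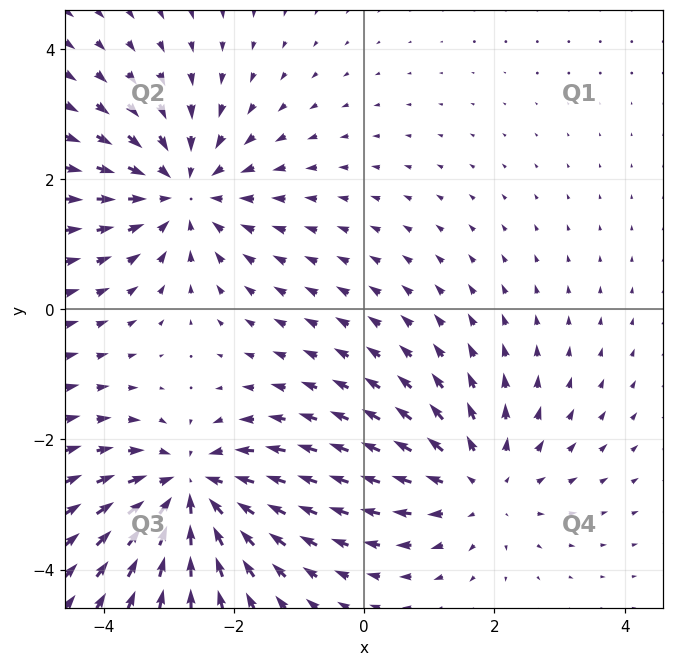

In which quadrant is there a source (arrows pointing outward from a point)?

The source sits at approximately (1.8, -2.7), which lies in quadrant Q4. The divergence there is about +3, positive as expected for a source.

Q4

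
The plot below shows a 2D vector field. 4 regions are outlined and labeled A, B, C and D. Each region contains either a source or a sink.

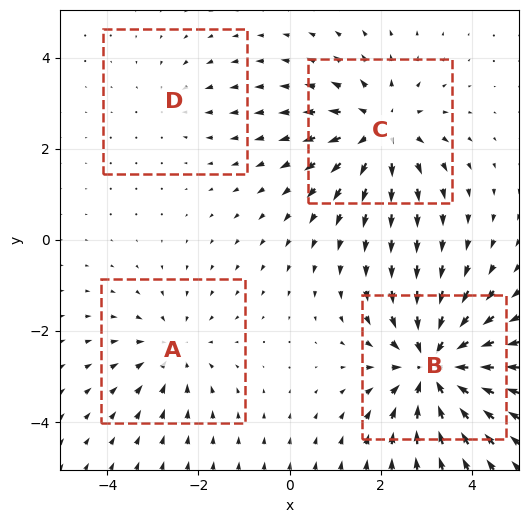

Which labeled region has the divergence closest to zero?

Divergence at each region's feature centre — A: about -3, B: about -6, C: about +5, D: about -2. Region D is closest to zero.

D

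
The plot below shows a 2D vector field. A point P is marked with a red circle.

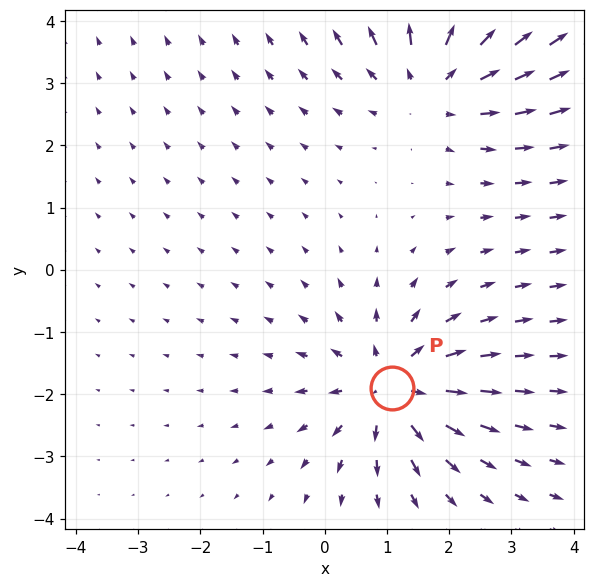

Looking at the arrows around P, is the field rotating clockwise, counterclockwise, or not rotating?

Near P at (1.1, -1.9) the arrows show no circulation. The curl there is ≈0.

not rotating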